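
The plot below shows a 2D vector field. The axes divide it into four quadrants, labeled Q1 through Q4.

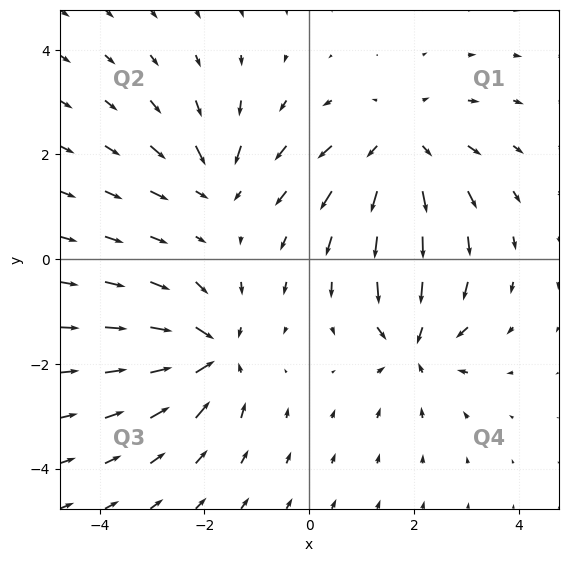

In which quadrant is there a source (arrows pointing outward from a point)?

The source sits at approximately (1.8, 2.2), which lies in quadrant Q1. The divergence there is about +4, positive as expected for a source.

Q1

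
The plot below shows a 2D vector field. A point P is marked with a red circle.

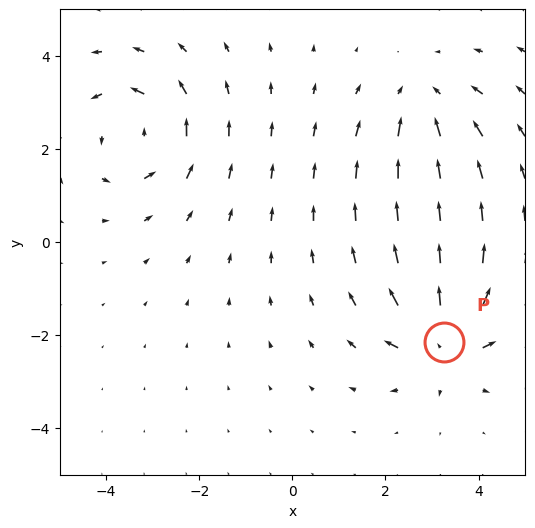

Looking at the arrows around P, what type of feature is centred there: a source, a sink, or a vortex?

source

At P (3.3, -2.2) the arrows spread outward. Divergence about +6, curl ≈0 — positive divergence with near-zero curl is a source.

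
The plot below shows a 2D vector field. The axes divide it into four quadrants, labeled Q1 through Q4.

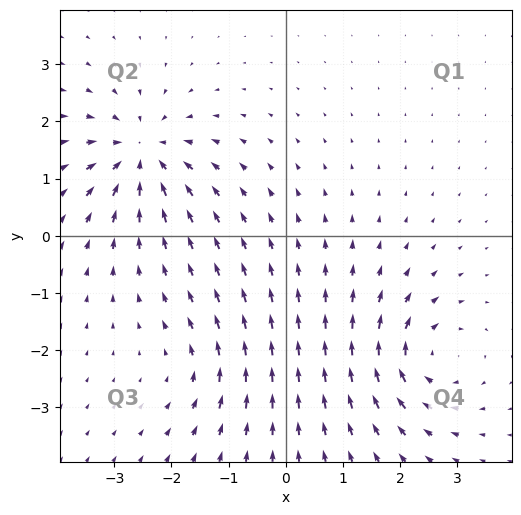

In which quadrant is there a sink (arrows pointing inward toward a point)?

Q2

The sink sits at approximately (-2.5, 1.4), which lies in quadrant Q2. The divergence there is about -6, negative as expected for a sink.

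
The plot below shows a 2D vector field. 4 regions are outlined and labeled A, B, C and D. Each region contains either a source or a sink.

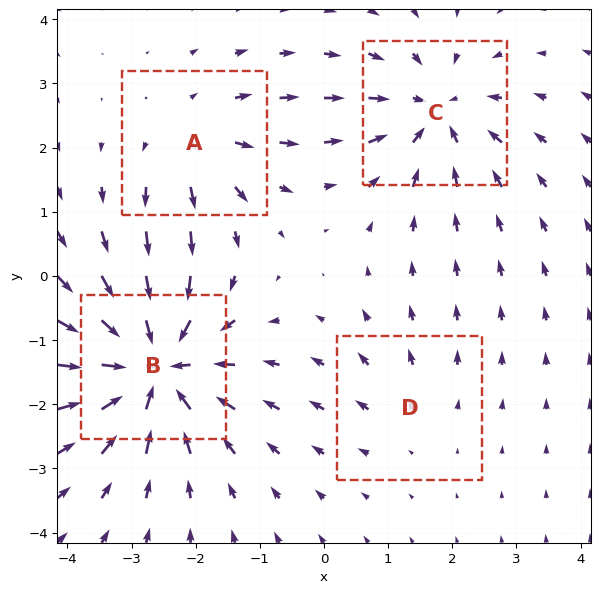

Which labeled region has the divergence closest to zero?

D

Divergence at each region's feature centre — A: about +4, B: about -8, C: about -5, D: about +2. Region D is closest to zero.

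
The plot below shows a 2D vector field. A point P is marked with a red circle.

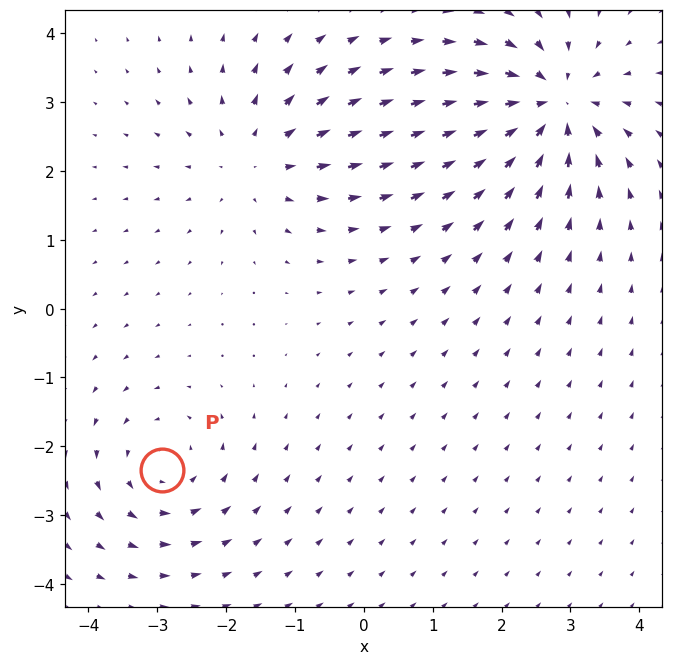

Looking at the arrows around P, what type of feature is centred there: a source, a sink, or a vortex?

At P (-2.9, -2.3) the arrows circulate counterclockwise. Divergence ≈0, curl about +4 — near-zero divergence with nonzero curl is a vortex.

vortex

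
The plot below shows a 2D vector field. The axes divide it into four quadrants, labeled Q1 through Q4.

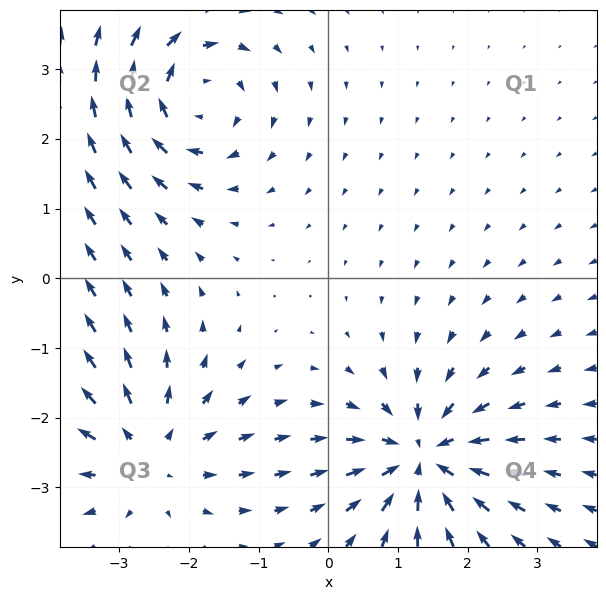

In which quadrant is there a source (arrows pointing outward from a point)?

The source sits at approximately (-2.6, -2.5), which lies in quadrant Q3. The divergence there is about +4, positive as expected for a source.

Q3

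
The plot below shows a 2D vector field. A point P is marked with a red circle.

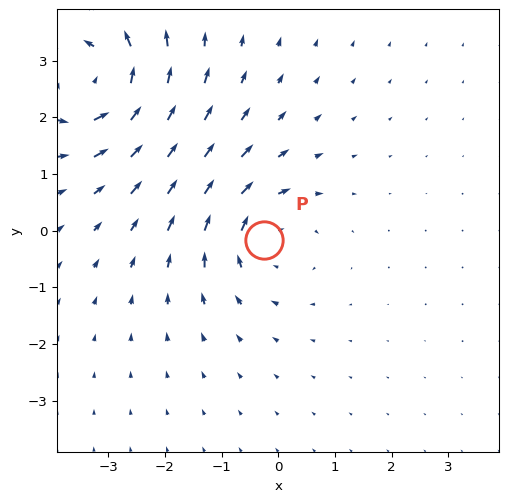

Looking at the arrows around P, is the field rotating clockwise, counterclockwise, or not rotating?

clockwise

Near P at (-0.3, -0.2) the arrows circulate clockwise. The curl (z-component) there is about -3; negative curl means clockwise rotation.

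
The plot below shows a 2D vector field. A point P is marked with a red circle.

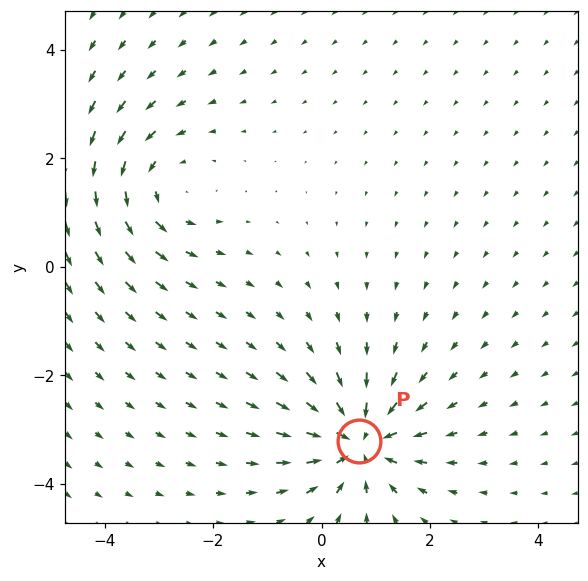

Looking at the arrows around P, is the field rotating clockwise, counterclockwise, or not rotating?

not rotating

Near P at (0.7, -3.2) the arrows show no circulation. The curl there is ≈0.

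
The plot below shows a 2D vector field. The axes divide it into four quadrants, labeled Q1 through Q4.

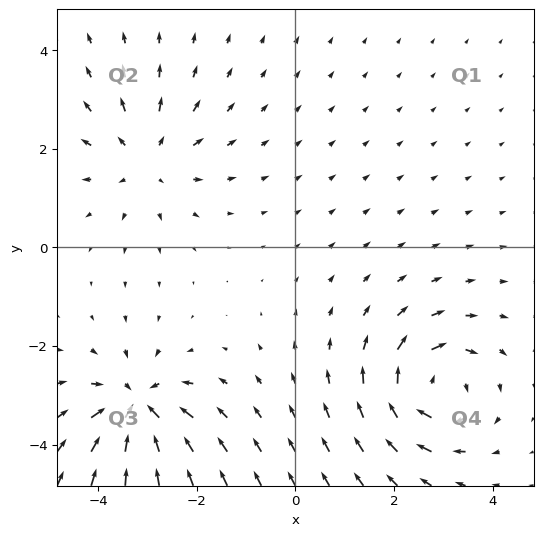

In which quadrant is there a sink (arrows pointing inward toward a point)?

Q3

The sink sits at approximately (-3.2, -3.3), which lies in quadrant Q3. The divergence there is about -7, negative as expected for a sink.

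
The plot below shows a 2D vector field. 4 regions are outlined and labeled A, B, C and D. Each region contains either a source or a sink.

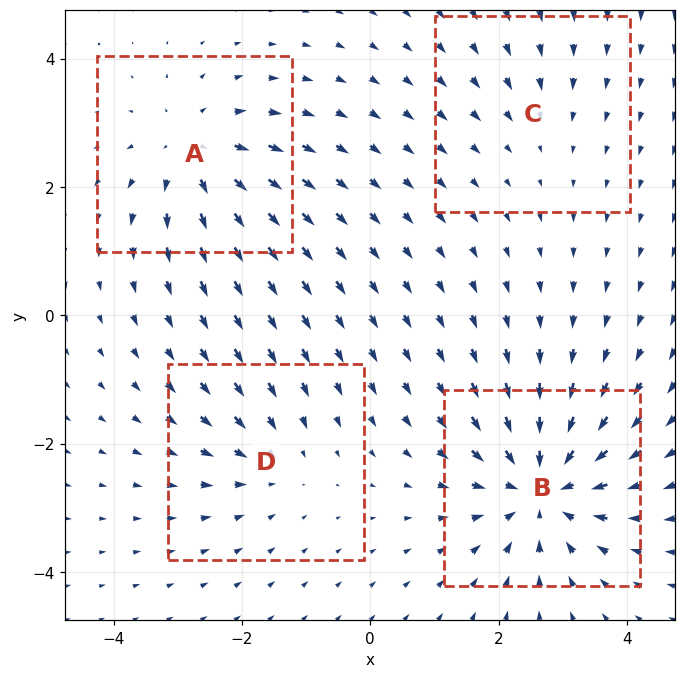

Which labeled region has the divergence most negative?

B

Divergence at each region's feature centre — A: about +5, B: about -7, C: about -2, D: about -3. Region B is most negative.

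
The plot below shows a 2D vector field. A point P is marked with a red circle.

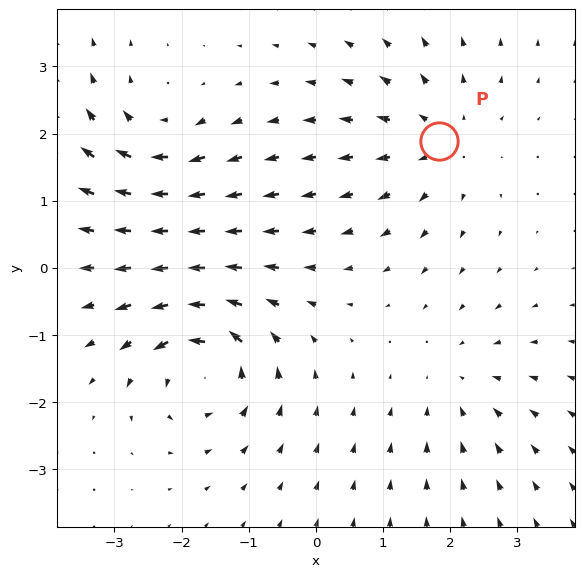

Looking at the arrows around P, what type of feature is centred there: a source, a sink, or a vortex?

At P (1.8, 1.9) the arrows spread outward. Divergence about +3, curl ≈0 — positive divergence with near-zero curl is a source.

source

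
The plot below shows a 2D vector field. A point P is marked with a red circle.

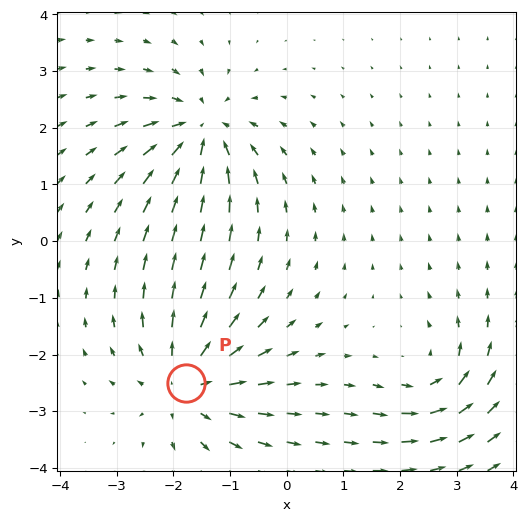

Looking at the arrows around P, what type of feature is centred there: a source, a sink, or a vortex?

source

At P (-1.8, -2.5) the arrows spread outward. Divergence about +5, curl ≈0 — positive divergence with near-zero curl is a source.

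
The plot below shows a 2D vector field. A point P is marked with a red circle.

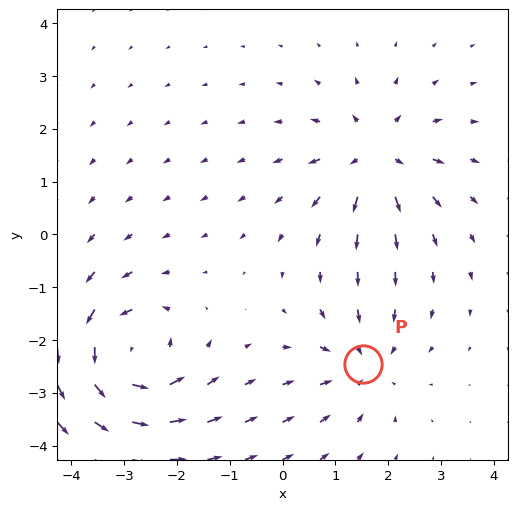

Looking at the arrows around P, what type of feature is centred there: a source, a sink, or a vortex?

sink

At P (1.5, -2.5) the arrows converge inward. Divergence about -3, curl ≈0 — negative divergence with near-zero curl is a sink.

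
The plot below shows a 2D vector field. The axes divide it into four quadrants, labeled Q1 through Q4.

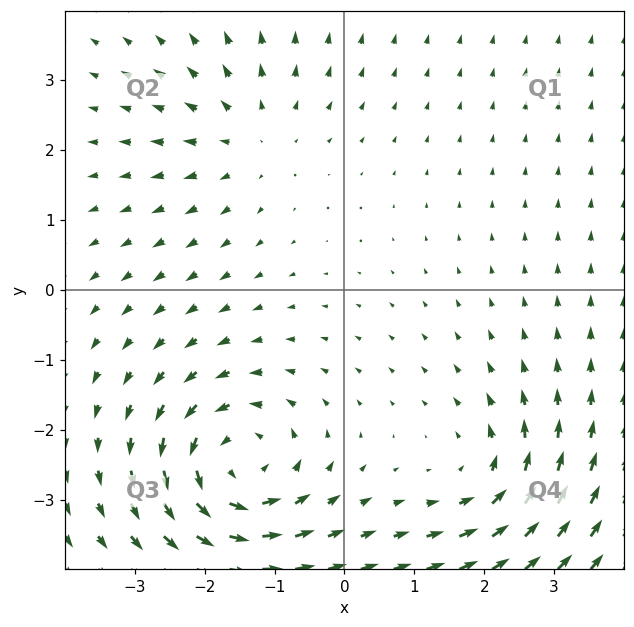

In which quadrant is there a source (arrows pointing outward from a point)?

The source sits at approximately (-1.3, 2.2), which lies in quadrant Q2. The divergence there is about +3, positive as expected for a source.

Q2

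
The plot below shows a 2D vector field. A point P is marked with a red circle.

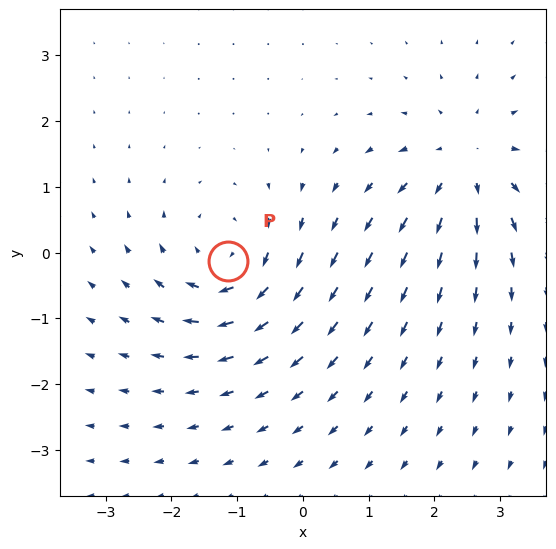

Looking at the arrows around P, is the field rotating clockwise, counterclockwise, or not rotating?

Near P at (-1.1, -0.1) the arrows circulate clockwise. The curl (z-component) there is about -5; negative curl means clockwise rotation.

clockwise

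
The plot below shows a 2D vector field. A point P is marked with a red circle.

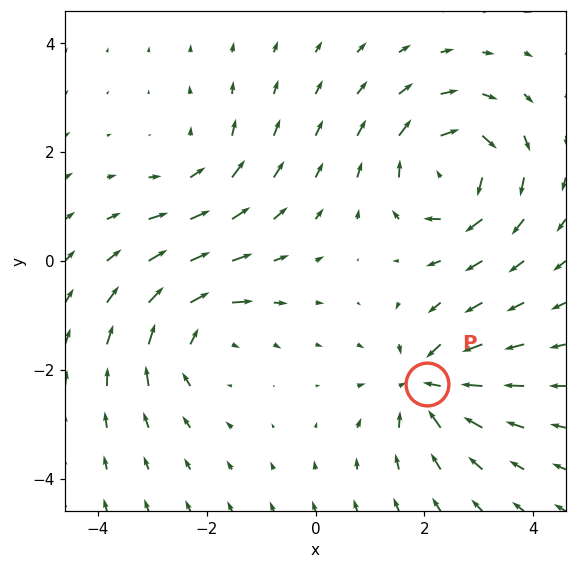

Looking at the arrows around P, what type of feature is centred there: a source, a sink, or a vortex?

At P (2.0, -2.3) the arrows converge inward. Divergence about -6, curl ≈0 — negative divergence with near-zero curl is a sink.

sink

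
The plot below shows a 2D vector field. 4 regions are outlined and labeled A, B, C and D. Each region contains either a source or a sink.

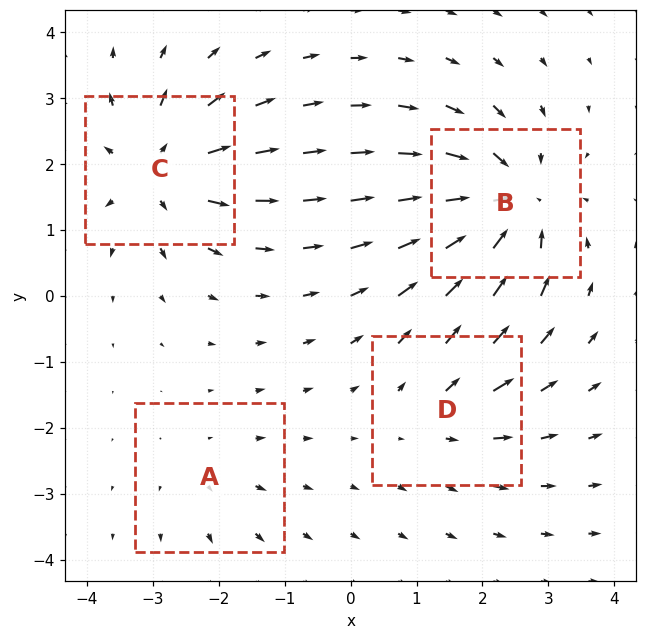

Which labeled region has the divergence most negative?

B

Divergence at each region's feature centre — A: about +2, B: about -7, C: about +6, D: about +4. Region B is most negative.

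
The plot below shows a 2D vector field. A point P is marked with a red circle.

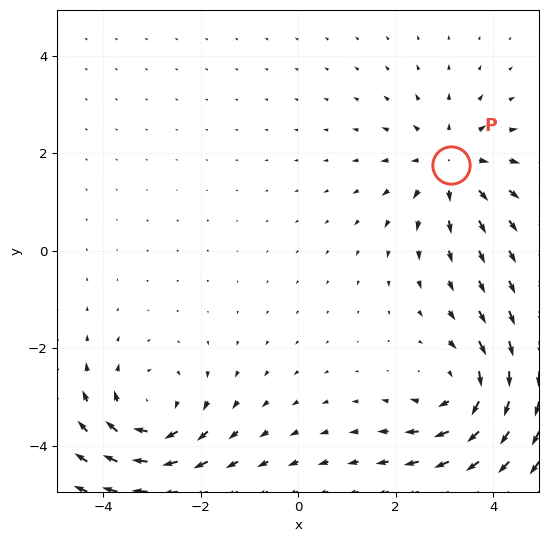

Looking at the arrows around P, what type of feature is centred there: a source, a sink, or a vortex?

At P (3.1, 1.8) the arrows spread outward. Divergence about +4, curl ≈0 — positive divergence with near-zero curl is a source.

source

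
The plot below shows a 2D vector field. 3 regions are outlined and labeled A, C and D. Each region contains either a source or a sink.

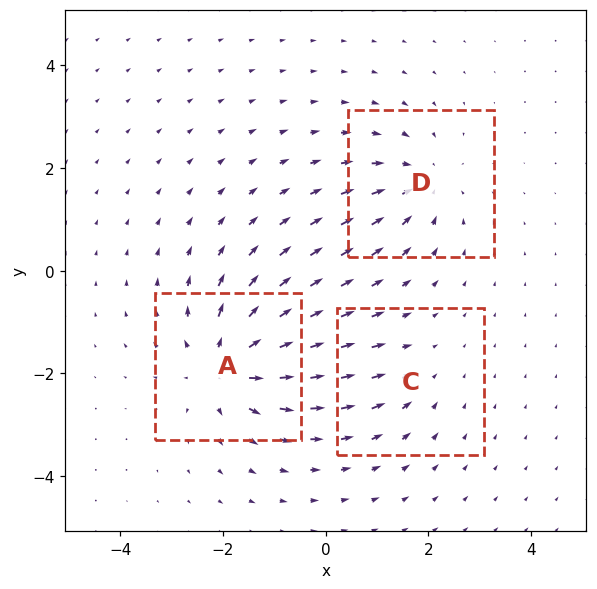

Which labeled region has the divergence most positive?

Divergence at each region's feature centre — A: about +4, C: about -2, D: about -3. Region A is most positive.

A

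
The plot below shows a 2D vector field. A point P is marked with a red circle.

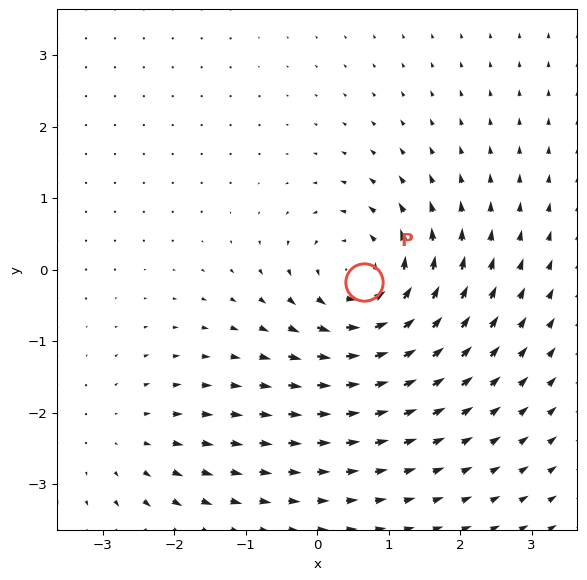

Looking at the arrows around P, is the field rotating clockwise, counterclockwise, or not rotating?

Near P at (0.7, -0.2) the arrows circulate counterclockwise. The curl (z-component) there is about +6; positive curl means counterclockwise rotation.

counterclockwise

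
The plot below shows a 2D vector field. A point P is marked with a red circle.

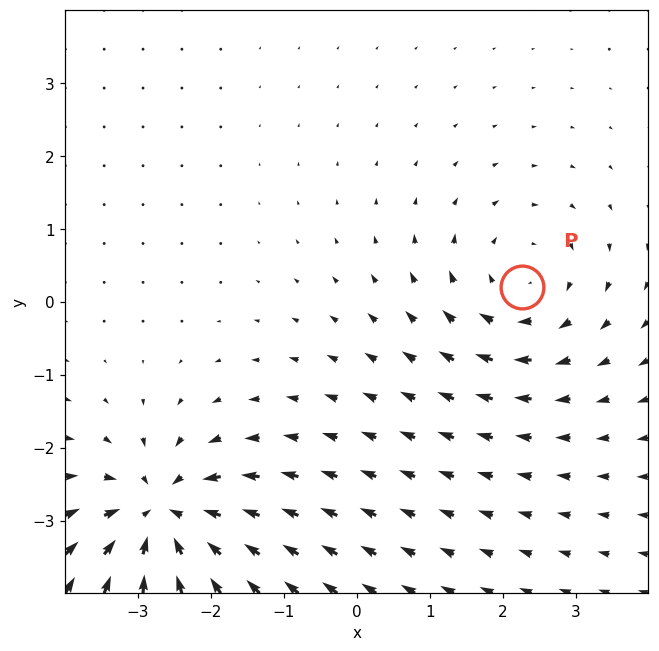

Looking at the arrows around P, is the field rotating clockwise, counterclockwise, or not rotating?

clockwise

Near P at (2.3, 0.2) the arrows circulate clockwise. The curl (z-component) there is about -2; negative curl means clockwise rotation.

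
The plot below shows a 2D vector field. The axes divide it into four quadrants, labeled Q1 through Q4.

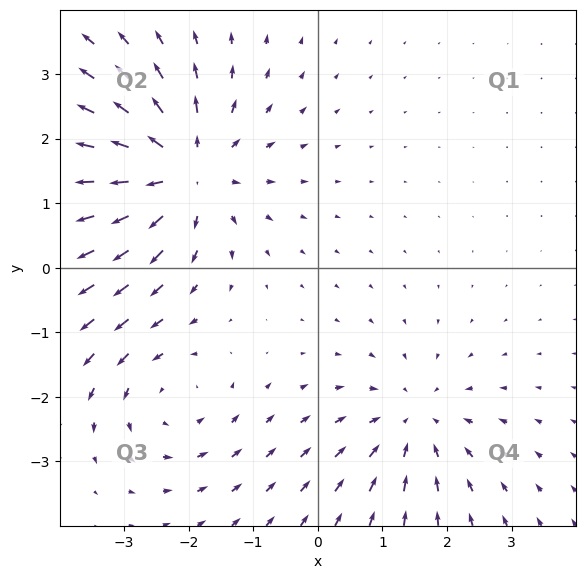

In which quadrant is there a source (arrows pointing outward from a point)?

Q2

The source sits at approximately (-2.1, 1.5), which lies in quadrant Q2. The divergence there is about +4, positive as expected for a source.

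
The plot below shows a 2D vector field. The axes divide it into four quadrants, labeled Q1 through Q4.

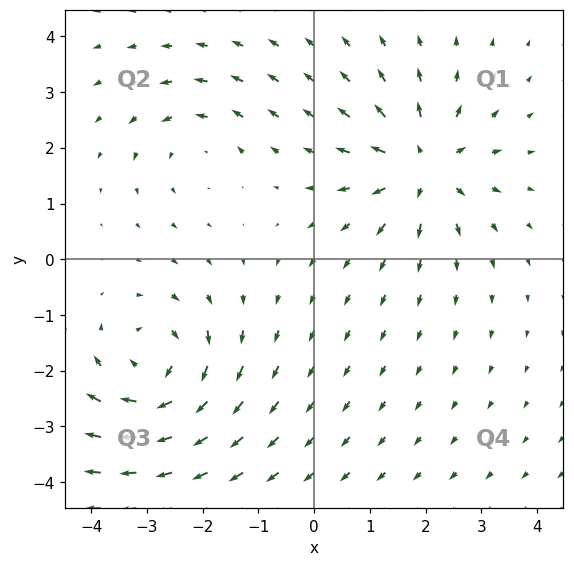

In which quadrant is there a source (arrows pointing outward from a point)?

Q1

The source sits at approximately (2.0, 1.7), which lies in quadrant Q1. The divergence there is about +5, positive as expected for a source.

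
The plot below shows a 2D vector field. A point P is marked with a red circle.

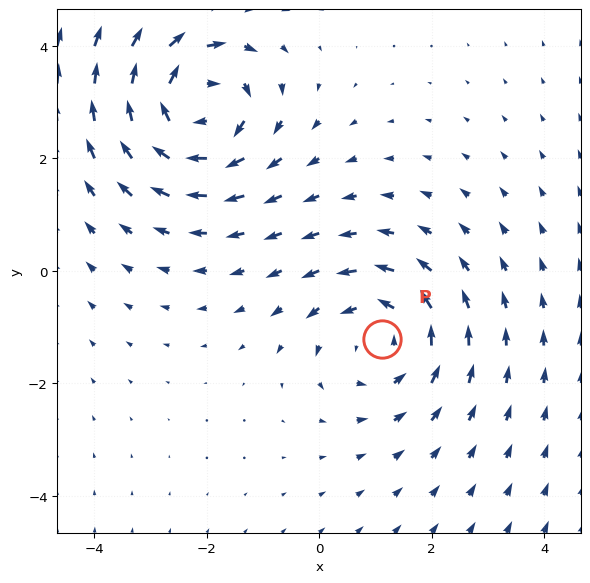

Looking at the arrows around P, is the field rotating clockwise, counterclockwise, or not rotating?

counterclockwise

Near P at (1.1, -1.2) the arrows circulate counterclockwise. The curl (z-component) there is about +2; positive curl means counterclockwise rotation.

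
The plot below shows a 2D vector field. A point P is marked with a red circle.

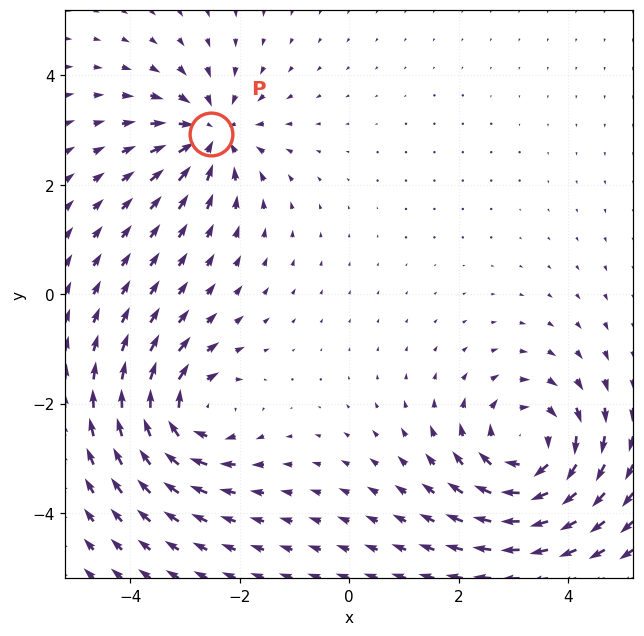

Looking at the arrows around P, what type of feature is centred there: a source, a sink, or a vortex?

At P (-2.5, 2.9) the arrows converge inward. Divergence about -4, curl ≈0 — negative divergence with near-zero curl is a sink.

sink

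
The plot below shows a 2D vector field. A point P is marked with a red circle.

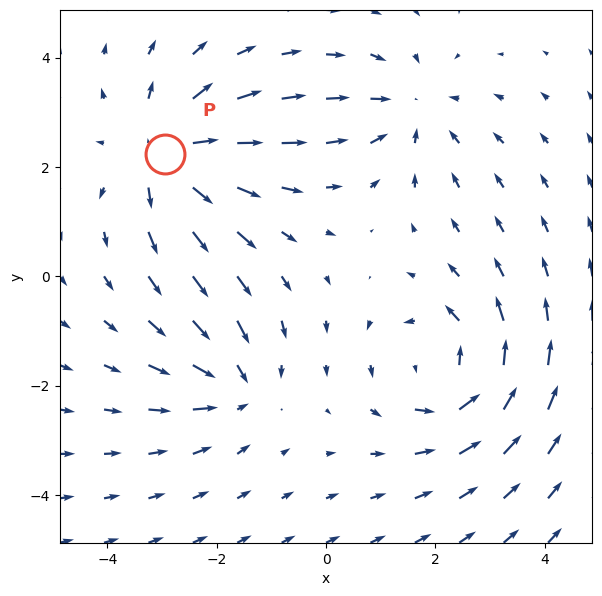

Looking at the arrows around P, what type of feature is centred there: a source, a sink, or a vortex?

At P (-2.9, 2.2) the arrows spread outward. Divergence about +5, curl ≈0 — positive divergence with near-zero curl is a source.

source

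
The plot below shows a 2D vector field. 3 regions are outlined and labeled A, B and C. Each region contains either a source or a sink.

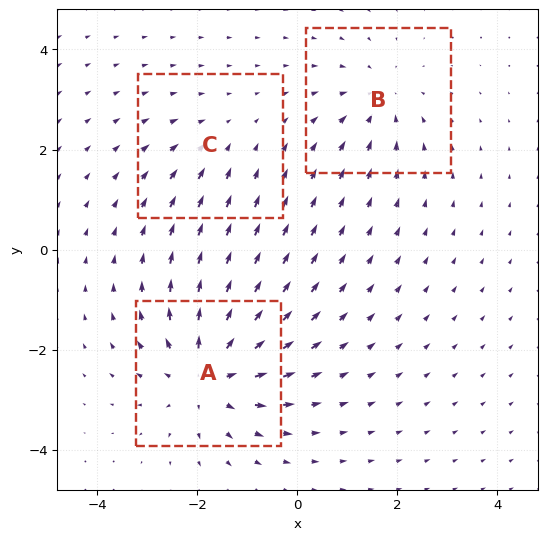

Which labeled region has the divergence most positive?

Divergence at each region's feature centre — A: about +5, B: about -3, C: about -2. Region A is most positive.

A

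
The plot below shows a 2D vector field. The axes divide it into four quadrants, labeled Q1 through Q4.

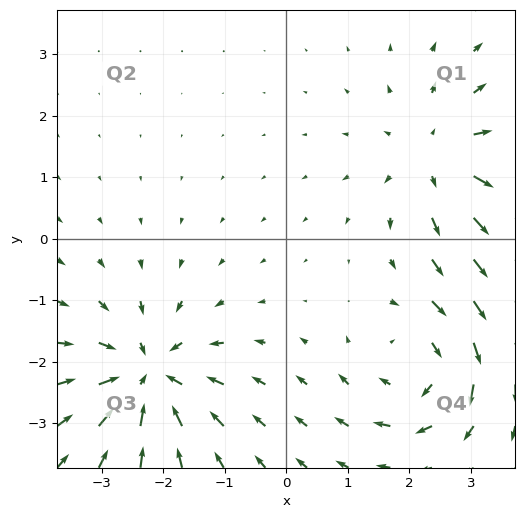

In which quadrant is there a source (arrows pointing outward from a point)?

The source sits at approximately (2.5, 1.3), which lies in quadrant Q1. The divergence there is about +4, positive as expected for a source.

Q1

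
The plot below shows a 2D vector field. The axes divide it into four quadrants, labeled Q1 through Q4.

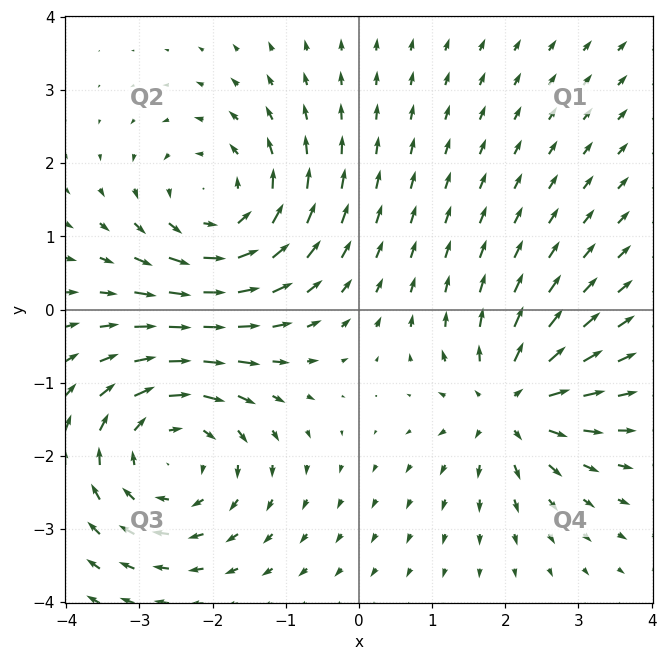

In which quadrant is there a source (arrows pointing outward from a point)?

Q4

The source sits at approximately (2.1, -1.3), which lies in quadrant Q4. The divergence there is about +5, positive as expected for a source.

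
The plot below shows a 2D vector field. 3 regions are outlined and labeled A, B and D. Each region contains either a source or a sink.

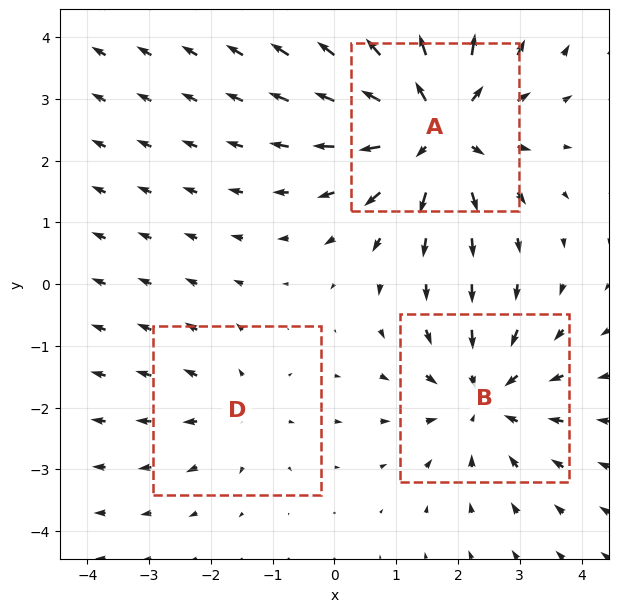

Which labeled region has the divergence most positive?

Divergence at each region's feature centre — A: about +5, B: about -3, D: about +2. Region A is most positive.

A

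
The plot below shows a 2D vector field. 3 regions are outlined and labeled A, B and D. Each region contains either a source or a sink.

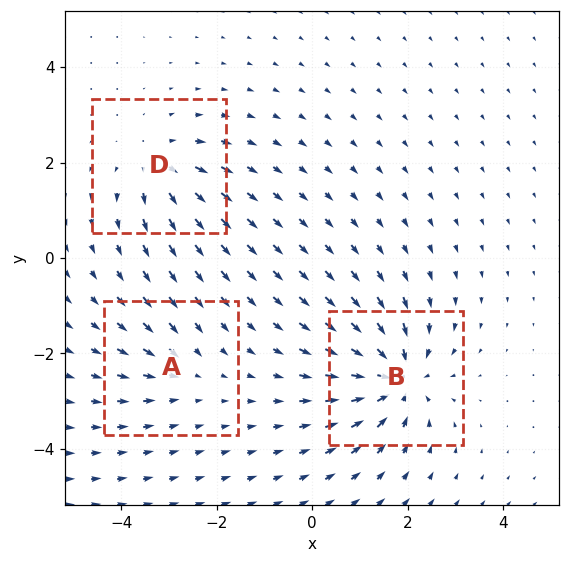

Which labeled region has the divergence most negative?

B

Divergence at each region's feature centre — A: about -2, B: about -6, D: about +4. Region B is most negative.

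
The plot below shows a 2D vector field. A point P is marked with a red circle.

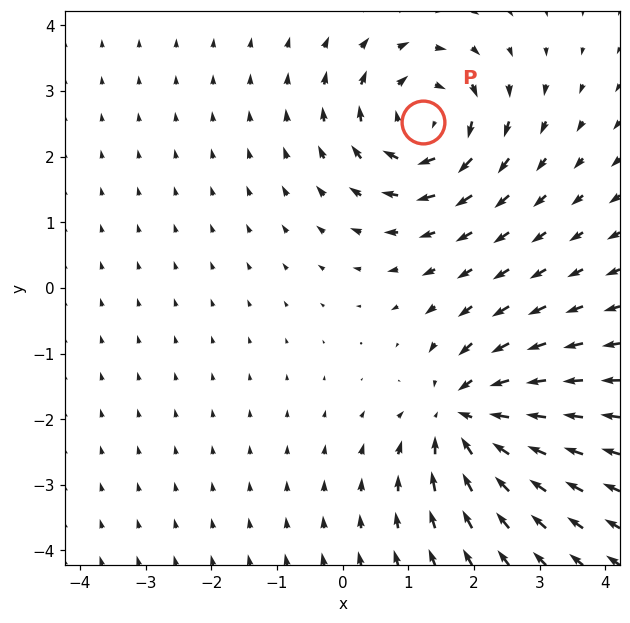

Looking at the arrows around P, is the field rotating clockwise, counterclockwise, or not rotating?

Near P at (1.2, 2.5) the arrows circulate clockwise. The curl (z-component) there is about -5; negative curl means clockwise rotation.

clockwise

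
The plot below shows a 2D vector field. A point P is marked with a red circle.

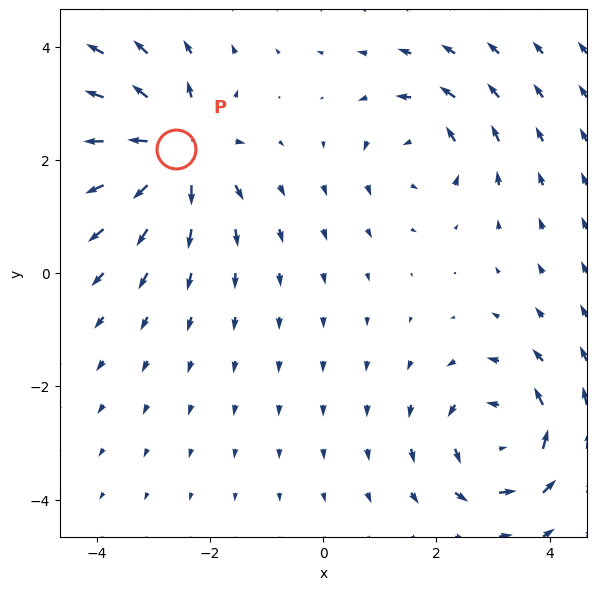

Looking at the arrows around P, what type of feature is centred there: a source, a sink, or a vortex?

source

At P (-2.6, 2.2) the arrows spread outward. Divergence about +6, curl ≈0 — positive divergence with near-zero curl is a source.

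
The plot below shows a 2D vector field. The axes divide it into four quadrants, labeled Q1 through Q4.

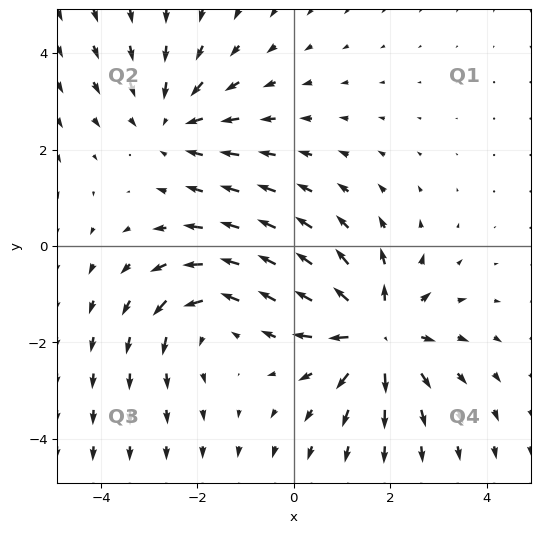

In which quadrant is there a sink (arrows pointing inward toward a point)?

Q2

The sink sits at approximately (-2.5, 2.6), which lies in quadrant Q2. The divergence there is about -2, negative as expected for a sink.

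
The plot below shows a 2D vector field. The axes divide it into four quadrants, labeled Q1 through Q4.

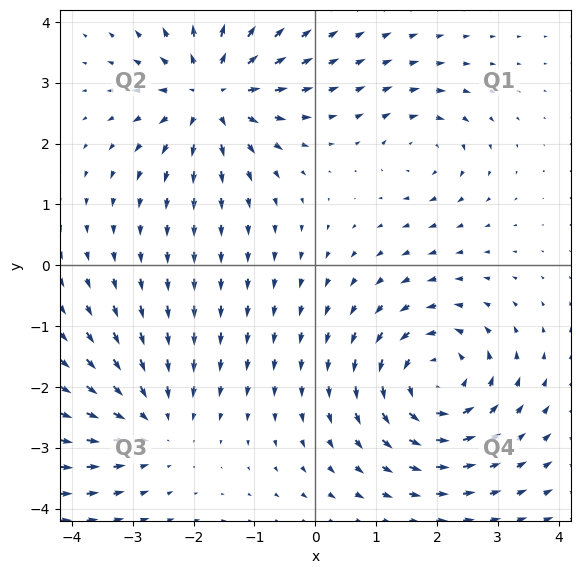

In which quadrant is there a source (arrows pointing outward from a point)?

Q2

The source sits at approximately (-1.7, 2.8), which lies in quadrant Q2. The divergence there is about +6, positive as expected for a source.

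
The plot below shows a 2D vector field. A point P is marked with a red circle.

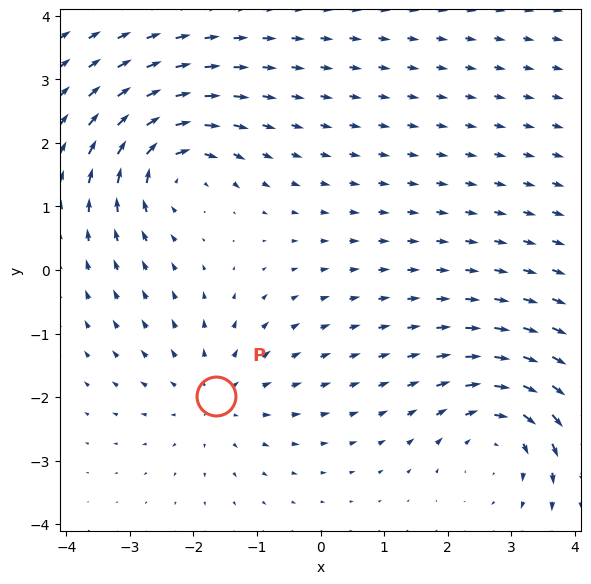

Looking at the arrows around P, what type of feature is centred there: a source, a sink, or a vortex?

At P (-1.7, -2.0) the arrows spread outward. Divergence about +3, curl ≈0 — positive divergence with near-zero curl is a source.

source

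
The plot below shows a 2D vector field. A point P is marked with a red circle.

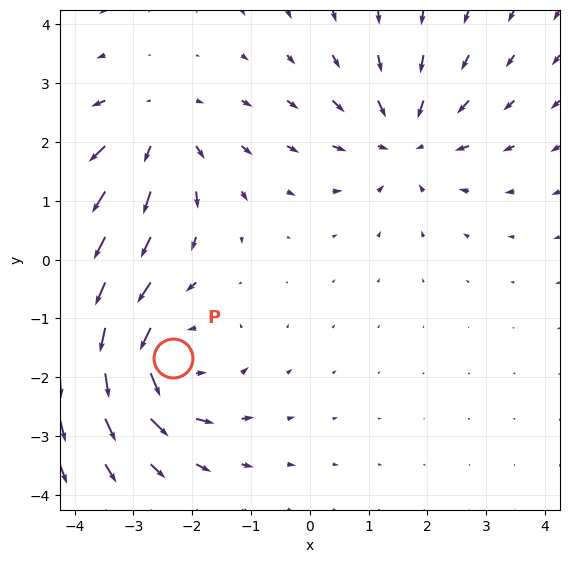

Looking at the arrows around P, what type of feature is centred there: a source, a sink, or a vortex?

At P (-2.3, -1.7) the arrows circulate counterclockwise. Divergence ≈0, curl about +5 — near-zero divergence with nonzero curl is a vortex.

vortex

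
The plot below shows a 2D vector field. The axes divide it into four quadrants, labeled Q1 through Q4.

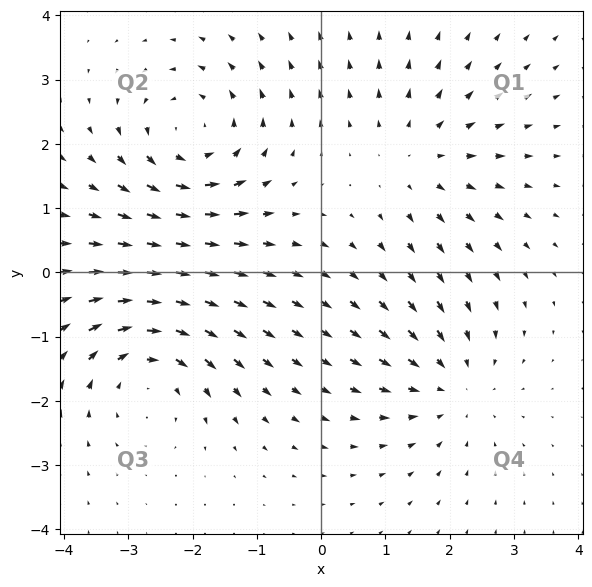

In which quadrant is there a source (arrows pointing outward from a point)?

The source sits at approximately (1.5, 1.8), which lies in quadrant Q1. The divergence there is about +3, positive as expected for a source.

Q1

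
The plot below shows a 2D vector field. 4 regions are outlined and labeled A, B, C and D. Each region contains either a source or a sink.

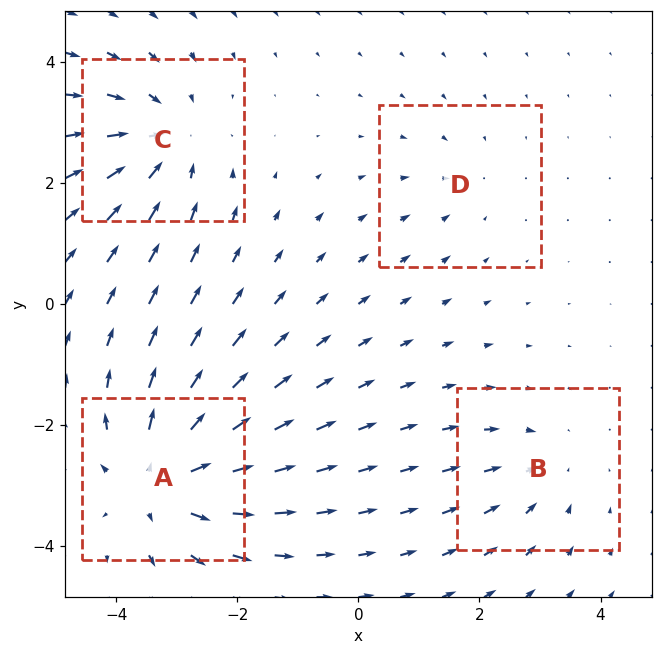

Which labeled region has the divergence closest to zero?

D

Divergence at each region's feature centre — A: about +6, B: about -3, C: about -4, D: about -2. Region D is closest to zero.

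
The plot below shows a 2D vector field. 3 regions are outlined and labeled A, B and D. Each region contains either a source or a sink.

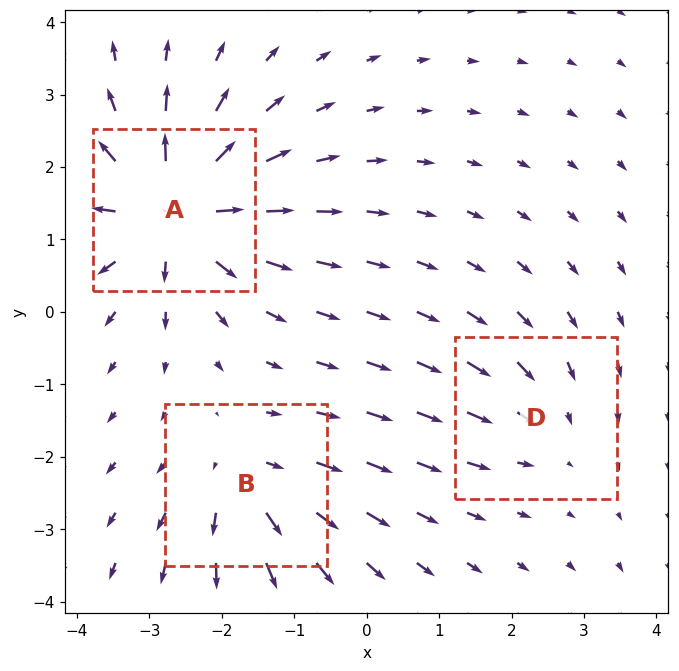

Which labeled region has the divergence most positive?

A

Divergence at each region's feature centre — A: about +6, B: about +4, D: about -2. Region A is most positive.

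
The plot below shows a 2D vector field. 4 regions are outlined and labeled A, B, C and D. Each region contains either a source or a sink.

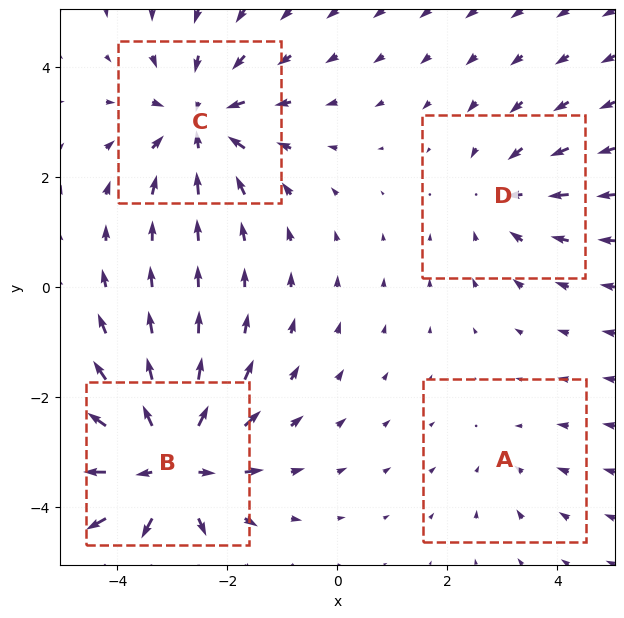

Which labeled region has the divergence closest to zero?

Divergence at each region's feature centre — A: about -2, B: about +7, C: about -5, D: about -3. Region A is closest to zero.

A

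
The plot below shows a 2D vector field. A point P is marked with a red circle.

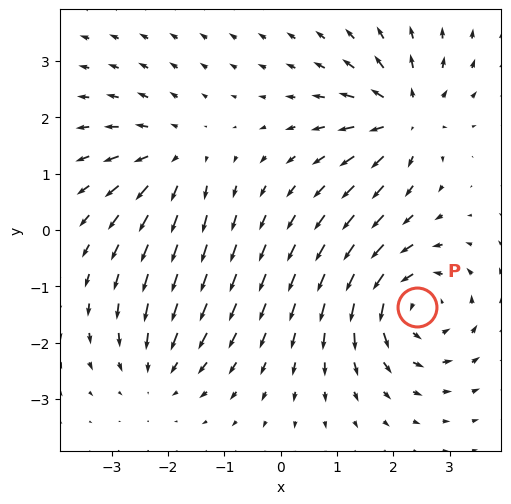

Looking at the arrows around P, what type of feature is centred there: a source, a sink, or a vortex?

vortex

At P (2.4, -1.4) the arrows circulate counterclockwise. Divergence ≈0, curl about +5 — near-zero divergence with nonzero curl is a vortex.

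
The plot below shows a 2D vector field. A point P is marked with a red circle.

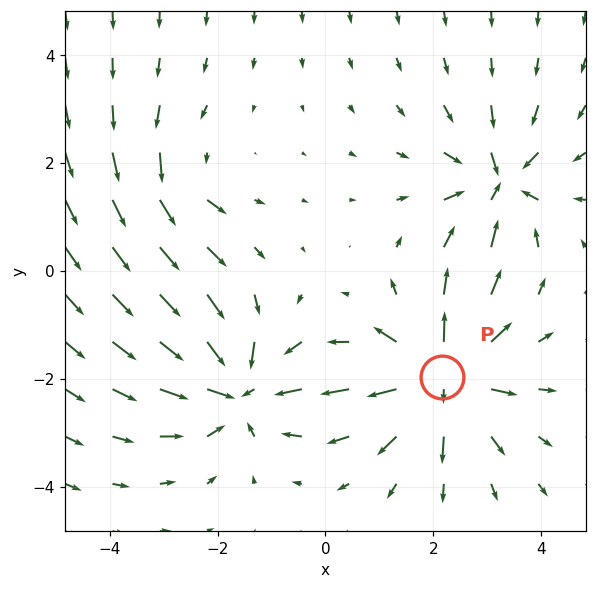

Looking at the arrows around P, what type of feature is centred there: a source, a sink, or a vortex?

At P (2.2, -2.0) the arrows spread outward. Divergence about +7, curl ≈0 — positive divergence with near-zero curl is a source.

source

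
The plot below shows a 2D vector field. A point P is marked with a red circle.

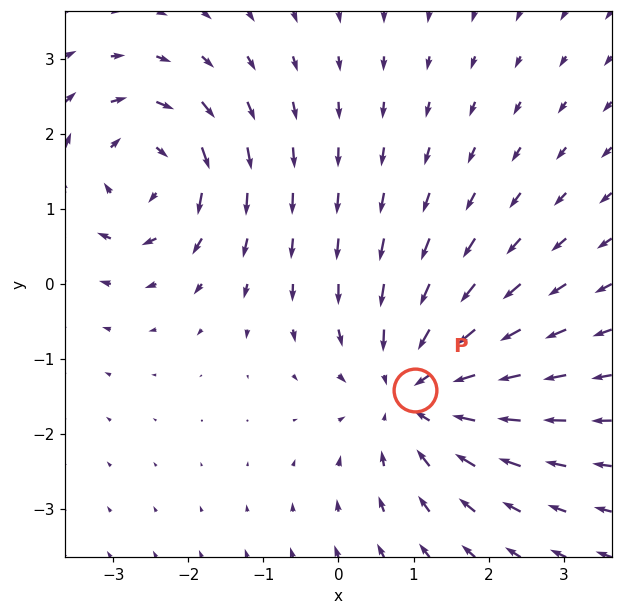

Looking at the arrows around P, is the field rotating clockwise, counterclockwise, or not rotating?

not rotating

Near P at (1.0, -1.4) the arrows show no circulation. The curl there is ≈0.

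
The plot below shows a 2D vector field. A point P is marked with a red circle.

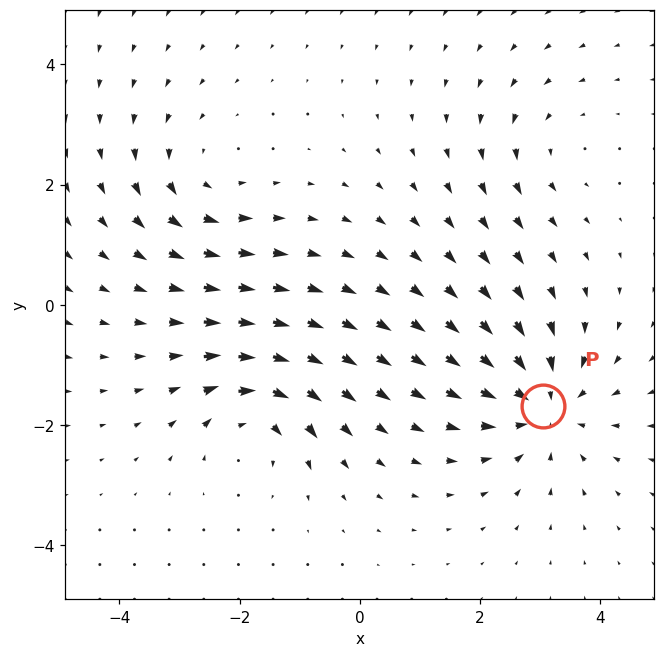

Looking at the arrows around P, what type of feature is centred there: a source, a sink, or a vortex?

At P (3.1, -1.7) the arrows converge inward. Divergence about -5, curl ≈0 — negative divergence with near-zero curl is a sink.

sink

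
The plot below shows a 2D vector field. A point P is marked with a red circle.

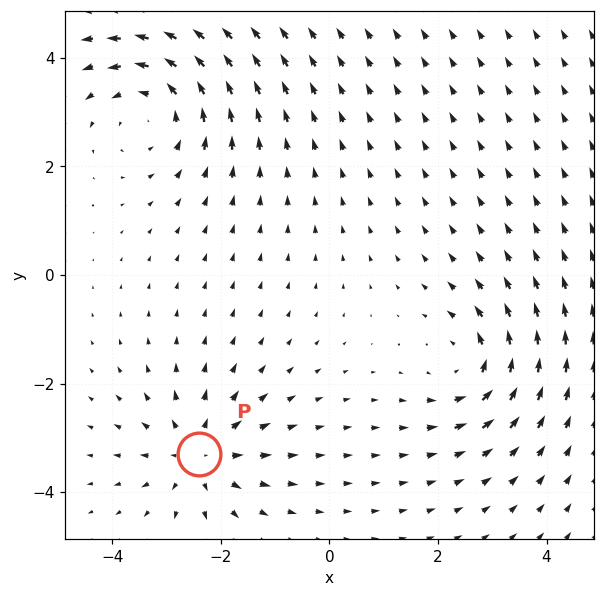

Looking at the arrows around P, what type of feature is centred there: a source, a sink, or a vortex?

source

At P (-2.4, -3.3) the arrows spread outward. Divergence about +4, curl ≈0 — positive divergence with near-zero curl is a source.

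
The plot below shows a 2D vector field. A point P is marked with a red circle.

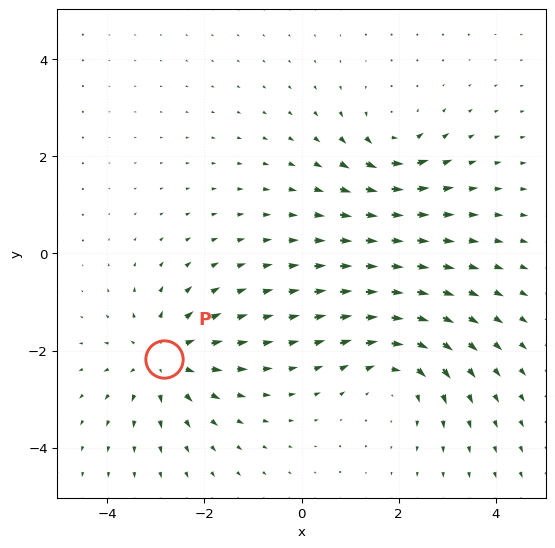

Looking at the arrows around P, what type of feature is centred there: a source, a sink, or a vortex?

At P (-2.8, -2.2) the arrows spread outward. Divergence about +5, curl ≈0 — positive divergence with near-zero curl is a source.

source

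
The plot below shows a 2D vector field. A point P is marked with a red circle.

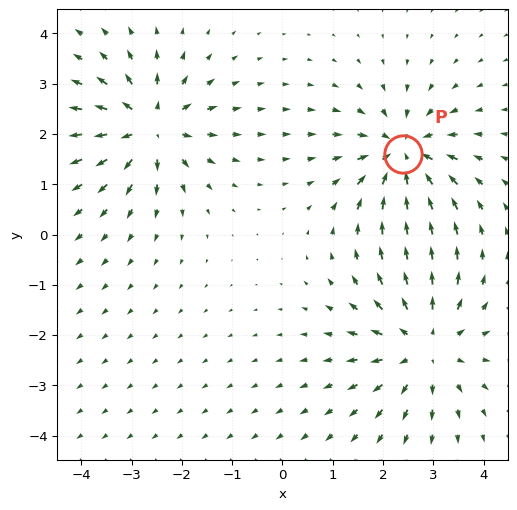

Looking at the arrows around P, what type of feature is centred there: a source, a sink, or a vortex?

sink

At P (2.4, 1.6) the arrows converge inward. Divergence about -5, curl ≈0 — negative divergence with near-zero curl is a sink.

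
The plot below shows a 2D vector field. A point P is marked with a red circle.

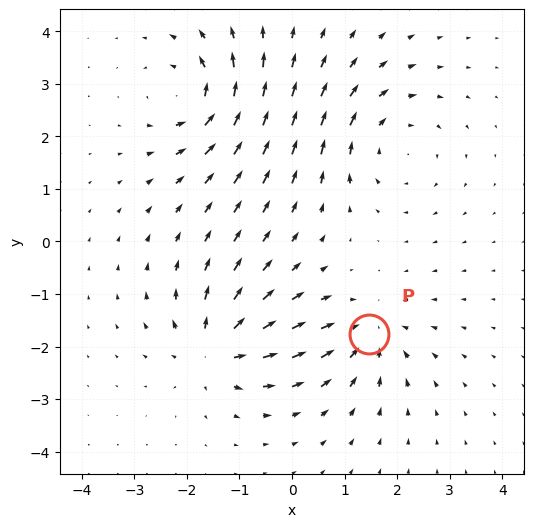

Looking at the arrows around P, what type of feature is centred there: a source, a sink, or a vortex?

sink

At P (1.5, -1.8) the arrows converge inward. Divergence about -4, curl ≈0 — negative divergence with near-zero curl is a sink.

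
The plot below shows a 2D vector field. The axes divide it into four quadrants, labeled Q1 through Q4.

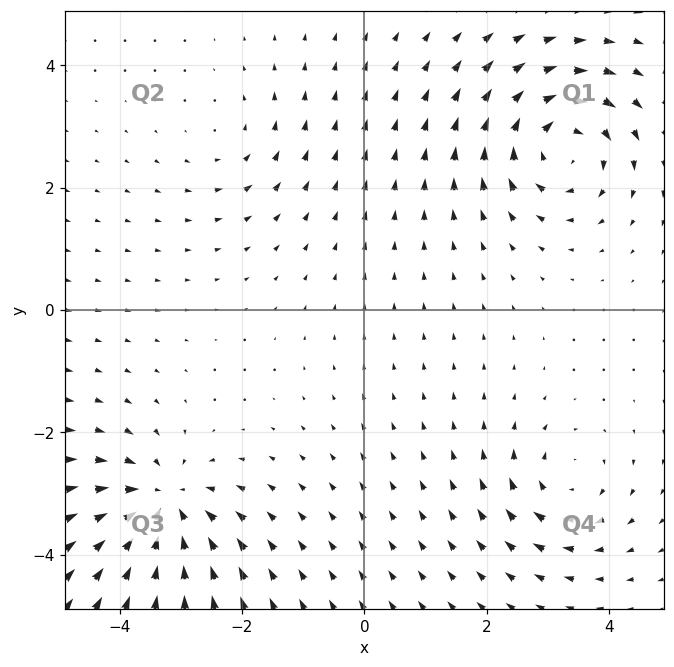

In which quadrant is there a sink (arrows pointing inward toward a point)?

The sink sits at approximately (-3.3, -3.2), which lies in quadrant Q3. The divergence there is about -6, negative as expected for a sink.

Q3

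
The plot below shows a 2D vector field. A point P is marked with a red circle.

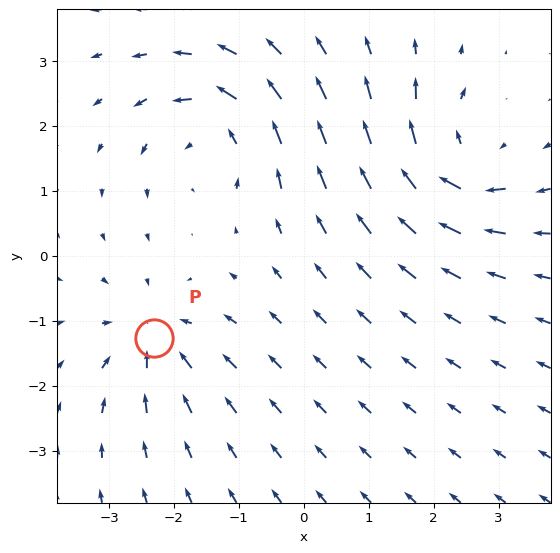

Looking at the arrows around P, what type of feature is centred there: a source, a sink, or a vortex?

sink

At P (-2.3, -1.3) the arrows converge inward. Divergence about -5, curl ≈0 — negative divergence with near-zero curl is a sink.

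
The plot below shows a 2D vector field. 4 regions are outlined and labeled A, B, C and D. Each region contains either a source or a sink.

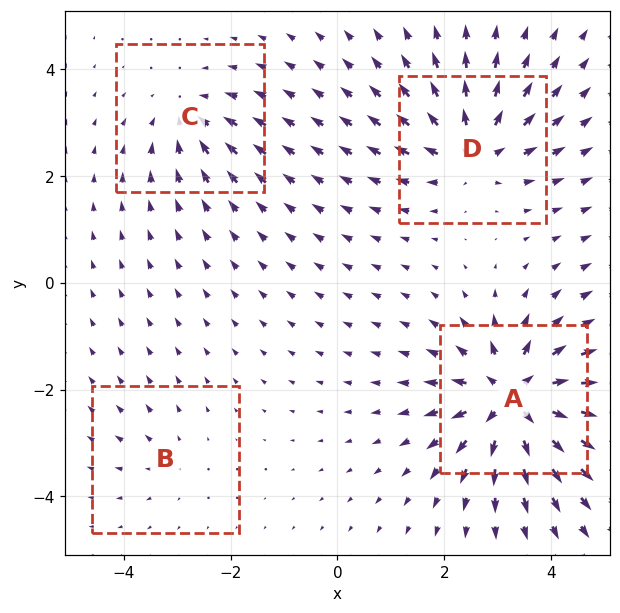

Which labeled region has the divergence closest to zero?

Divergence at each region's feature centre — A: about +9, B: about +2, C: about -4, D: about +6. Region B is closest to zero.

B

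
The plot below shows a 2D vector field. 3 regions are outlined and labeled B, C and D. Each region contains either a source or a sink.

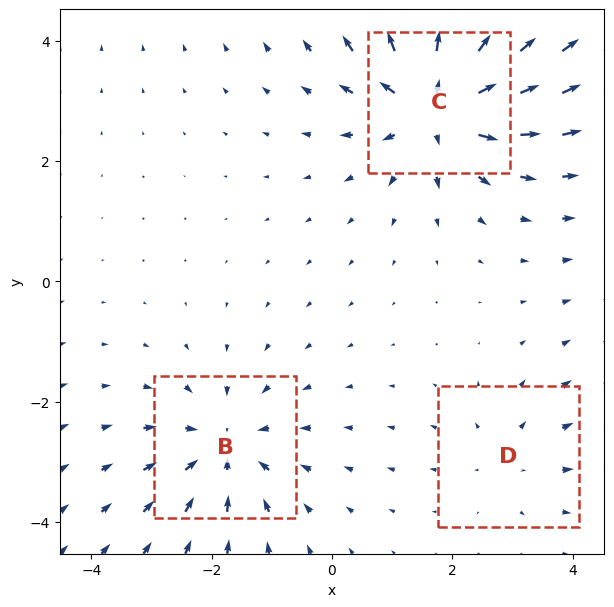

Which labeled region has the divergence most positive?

C

Divergence at each region's feature centre — B: about -4, C: about +5, D: about +2. Region C is most positive.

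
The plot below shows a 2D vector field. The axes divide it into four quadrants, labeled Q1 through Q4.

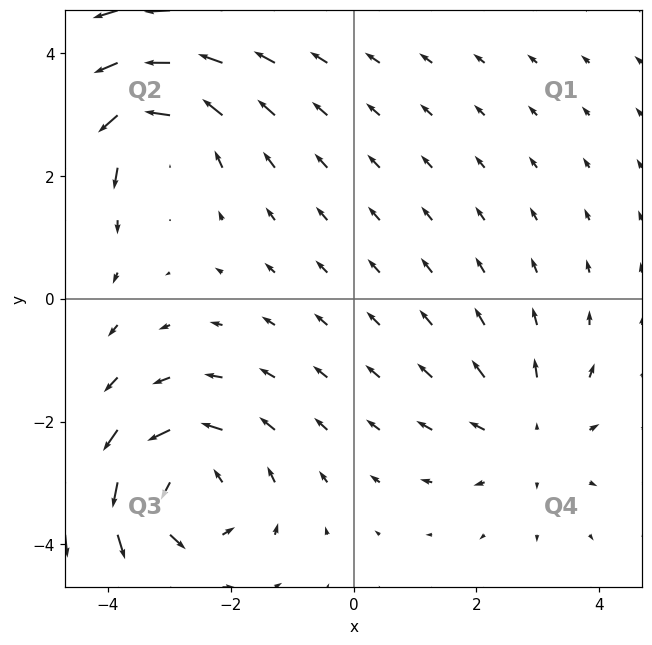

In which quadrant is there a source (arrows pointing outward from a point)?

Q4

The source sits at approximately (2.9, -2.2), which lies in quadrant Q4. The divergence there is about +3, positive as expected for a source.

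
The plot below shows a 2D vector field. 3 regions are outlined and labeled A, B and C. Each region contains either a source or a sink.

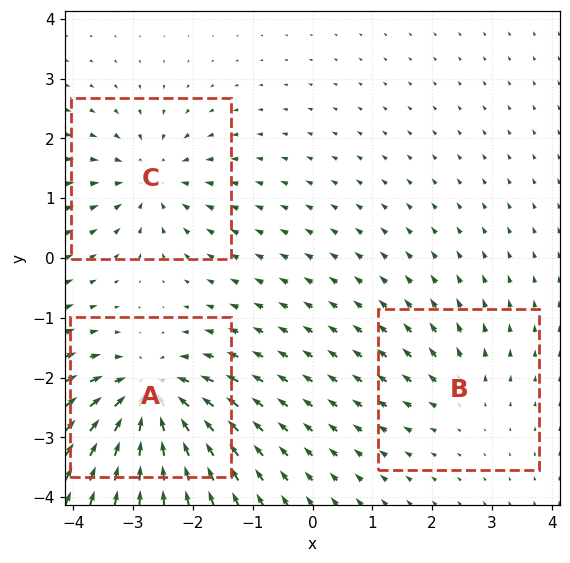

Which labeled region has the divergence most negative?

Divergence at each region's feature centre — A: about -7, B: about +3, C: about -4. Region A is most negative.

A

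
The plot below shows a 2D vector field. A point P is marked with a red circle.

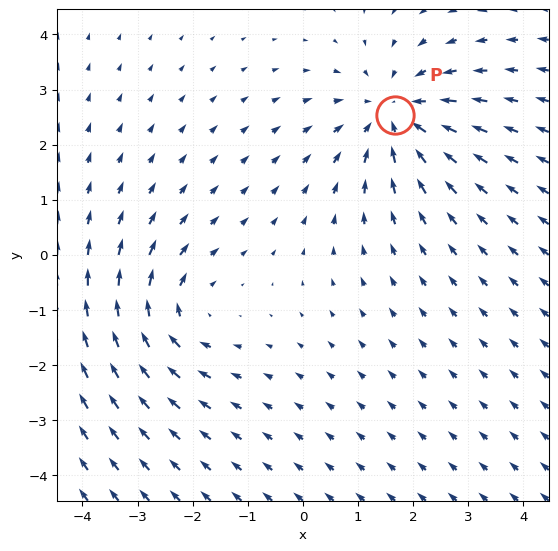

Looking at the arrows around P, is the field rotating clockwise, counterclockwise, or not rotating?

not rotating

Near P at (1.7, 2.5) the arrows show no circulation. The curl there is ≈0.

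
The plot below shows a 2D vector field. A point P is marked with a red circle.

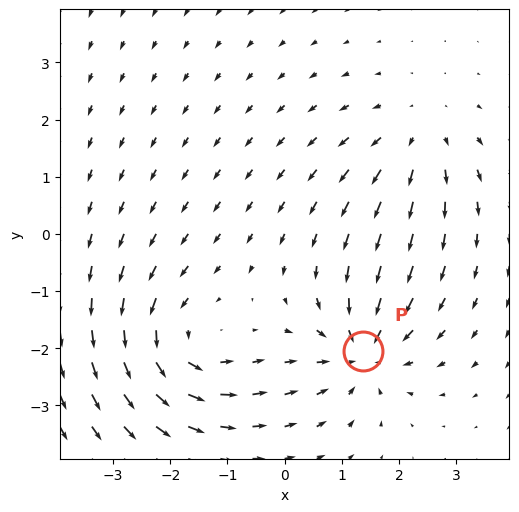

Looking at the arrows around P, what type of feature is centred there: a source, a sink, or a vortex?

sink

At P (1.4, -2.1) the arrows converge inward. Divergence about -5, curl ≈0 — negative divergence with near-zero curl is a sink.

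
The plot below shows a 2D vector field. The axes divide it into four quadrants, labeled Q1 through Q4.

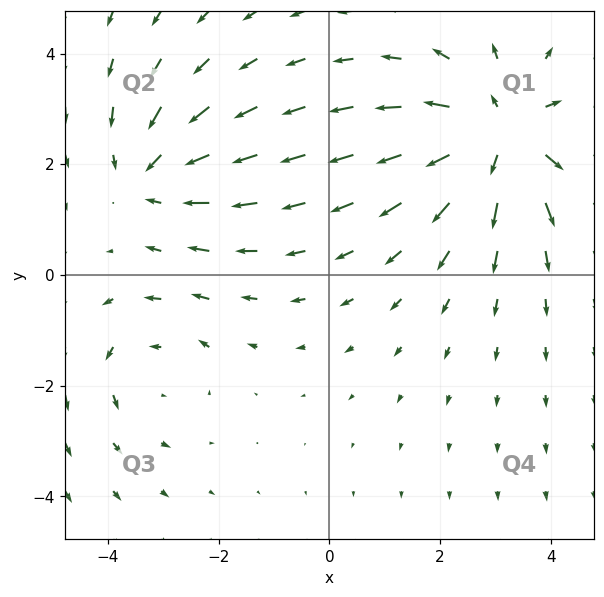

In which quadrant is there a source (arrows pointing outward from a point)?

The source sits at approximately (3.1, 2.5), which lies in quadrant Q1. The divergence there is about +4, positive as expected for a source.

Q1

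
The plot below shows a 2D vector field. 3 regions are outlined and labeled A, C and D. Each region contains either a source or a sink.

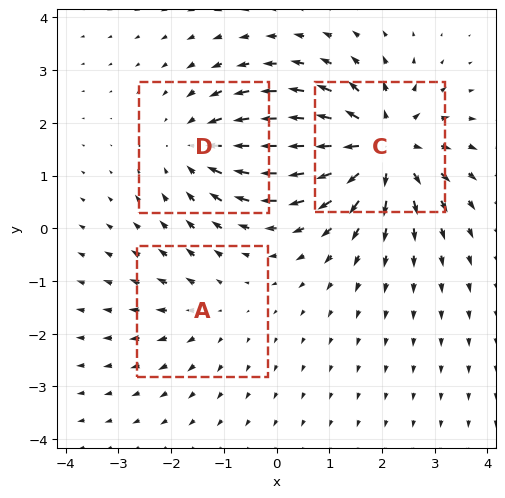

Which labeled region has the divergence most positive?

C

Divergence at each region's feature centre — A: about +2, C: about +5, D: about -3. Region C is most positive.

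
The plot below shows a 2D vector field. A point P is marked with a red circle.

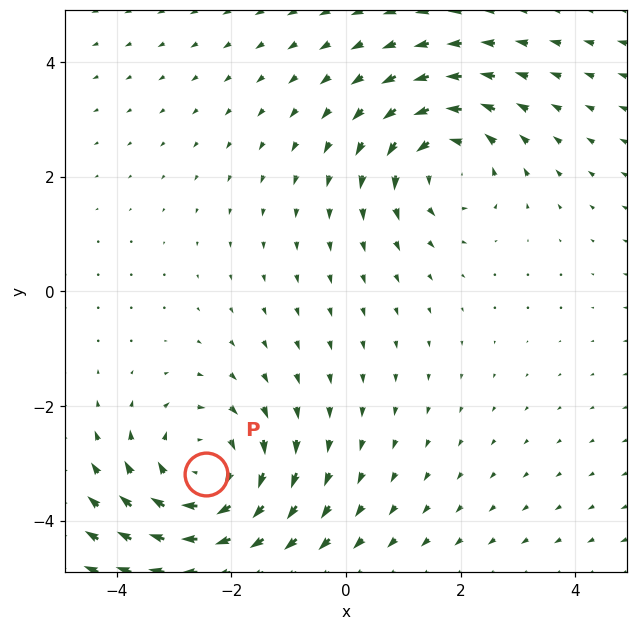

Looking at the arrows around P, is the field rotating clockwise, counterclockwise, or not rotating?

clockwise

Near P at (-2.4, -3.2) the arrows circulate clockwise. The curl (z-component) there is about -3; negative curl means clockwise rotation.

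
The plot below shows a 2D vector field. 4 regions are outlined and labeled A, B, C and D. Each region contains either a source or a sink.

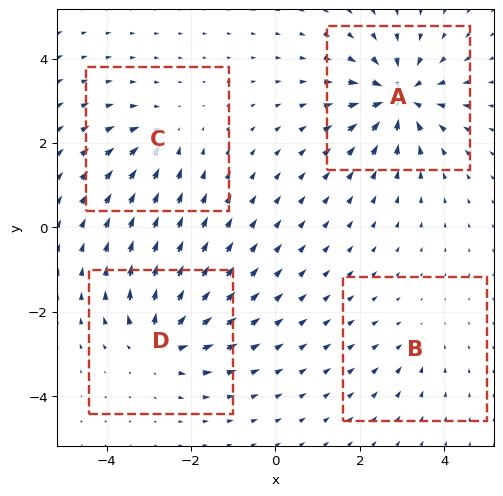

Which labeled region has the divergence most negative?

Divergence at each region's feature centre — A: about -8, B: about -2, C: about -4, D: about +6. Region A is most negative.

A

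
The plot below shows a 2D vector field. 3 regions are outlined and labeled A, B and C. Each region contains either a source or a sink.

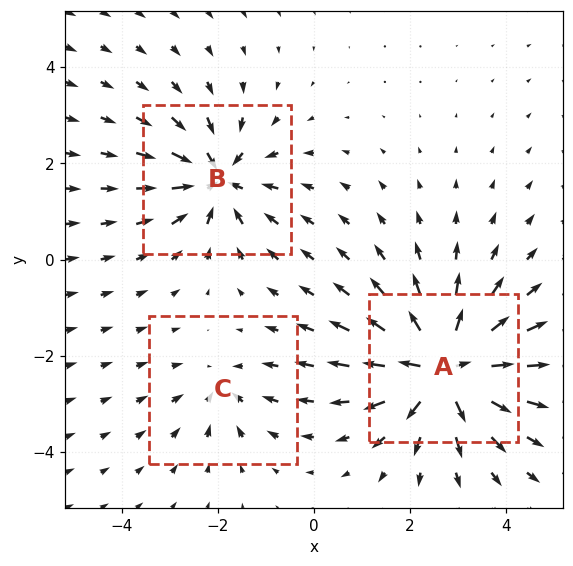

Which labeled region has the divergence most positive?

A

Divergence at each region's feature centre — A: about +5, B: about -4, C: about -2. Region A is most positive.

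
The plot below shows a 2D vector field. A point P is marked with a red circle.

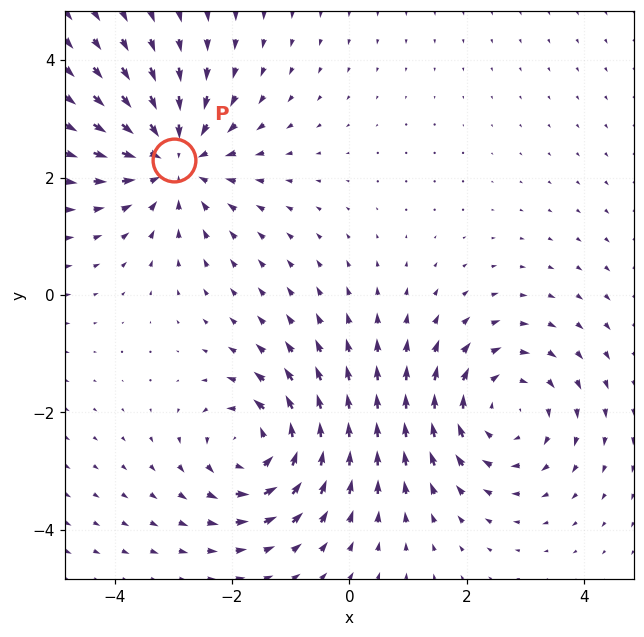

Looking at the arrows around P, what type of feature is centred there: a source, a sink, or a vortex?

sink

At P (-3.0, 2.3) the arrows converge inward. Divergence about -5, curl ≈0 — negative divergence with near-zero curl is a sink.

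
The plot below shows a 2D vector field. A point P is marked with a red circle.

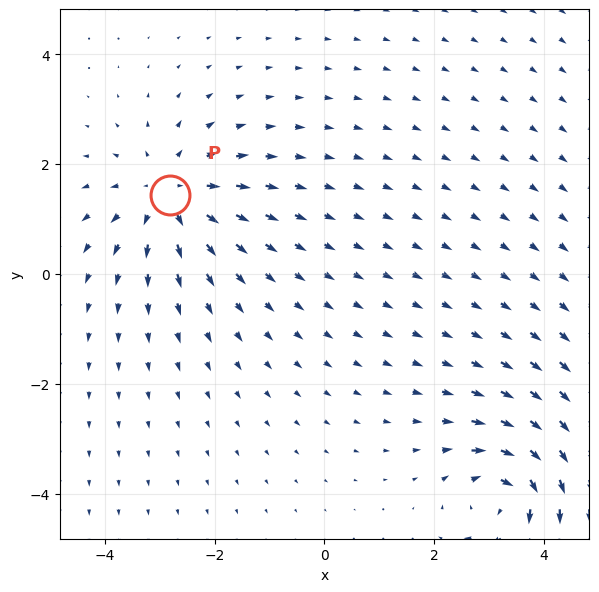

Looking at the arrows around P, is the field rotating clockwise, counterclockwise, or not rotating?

not rotating

Near P at (-2.8, 1.4) the arrows show no circulation. The curl there is ≈0.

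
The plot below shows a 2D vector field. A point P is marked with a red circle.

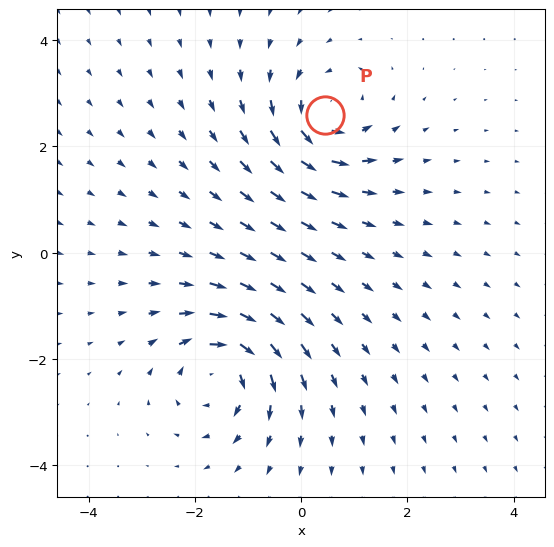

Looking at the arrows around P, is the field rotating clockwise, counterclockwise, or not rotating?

Near P at (0.5, 2.6) the arrows circulate counterclockwise. The curl (z-component) there is about +4; positive curl means counterclockwise rotation.

counterclockwise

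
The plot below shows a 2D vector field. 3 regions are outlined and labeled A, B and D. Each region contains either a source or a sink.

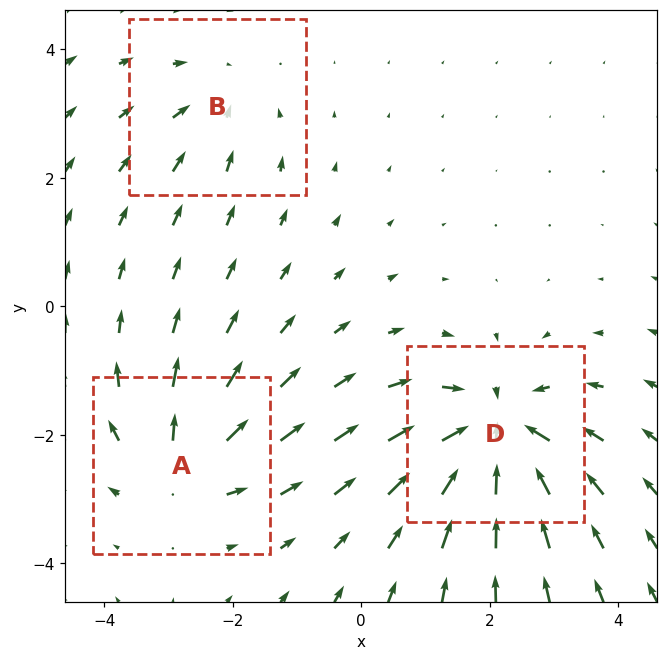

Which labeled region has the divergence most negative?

D

Divergence at each region's feature centre — A: about +4, B: about -2, D: about -6. Region D is most negative.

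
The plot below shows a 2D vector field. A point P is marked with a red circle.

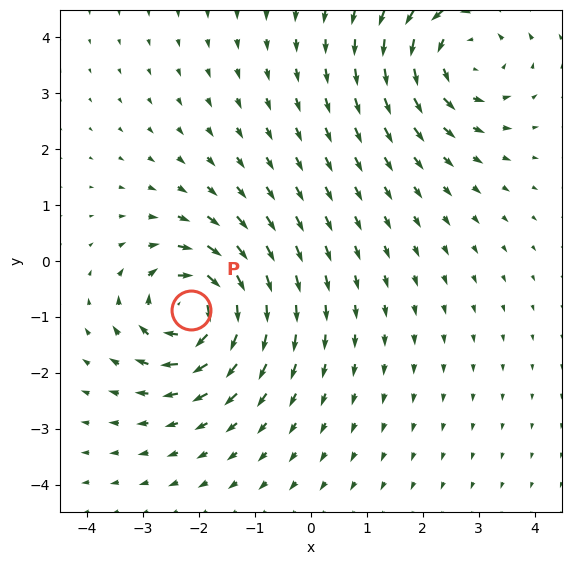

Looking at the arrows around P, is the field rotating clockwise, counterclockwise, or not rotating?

clockwise

Near P at (-2.1, -0.9) the arrows circulate clockwise. The curl (z-component) there is about -7; negative curl means clockwise rotation.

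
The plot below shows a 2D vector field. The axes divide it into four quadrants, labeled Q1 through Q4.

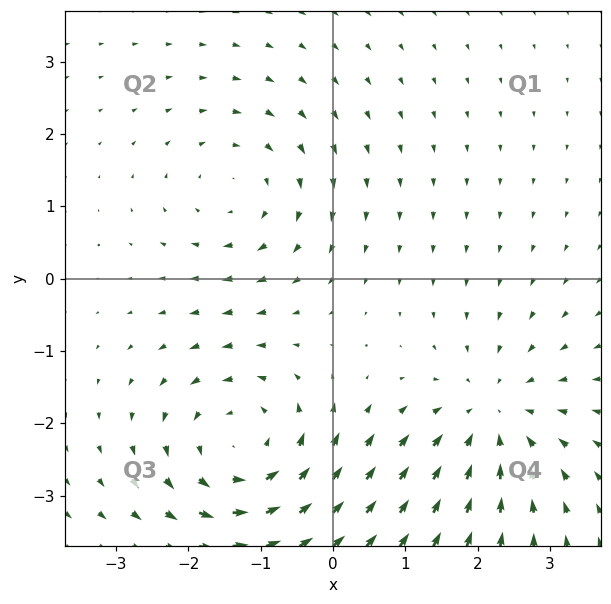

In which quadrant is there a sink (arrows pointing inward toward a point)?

Q4

The sink sits at approximately (2.2, -1.9), which lies in quadrant Q4. The divergence there is about -3, negative as expected for a sink.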